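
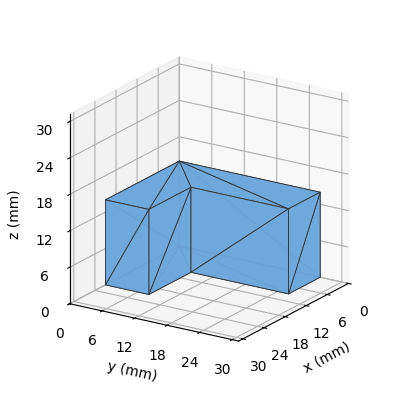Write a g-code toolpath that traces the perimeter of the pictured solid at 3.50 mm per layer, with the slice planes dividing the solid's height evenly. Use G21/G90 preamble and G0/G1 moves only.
Reading the render: the shape is an L-shaped prism: outer 21 × 26 mm, arm thicknesses ≈ 8 mm (horizontal) and 9 mm (vertical), extruded 14 mm in z (dimensions read to the nearest mm from the axis ticks). For the g-code, the solid's height is divided into equal slices at the stated Δz and each level perimeter traced with G1 moves after a G0 lift.

; perimeter-only toolpath
G21 ; units = mm
G90 ; absolute positioning
G28 ; home
; layer 1
G0 Z3.50
G0 X0.00 Y0.00
G1 X21.00 Y0.00
G1 X21.00 Y8.00
G1 X9.00 Y8.00
G1 X9.00 Y26.00
G1 X0.00 Y26.00
G1 X0.00 Y0.00
; layer 2
G0 Z7.00
G0 X0.00 Y0.00
G1 X21.00 Y0.00
G1 X21.00 Y8.00
G1 X9.00 Y8.00
G1 X9.00 Y26.00
G1 X0.00 Y26.00
G1 X0.00 Y0.00
; layer 3
G0 Z10.50
G0 X0.00 Y0.00
G1 X21.00 Y0.00
G1 X21.00 Y8.00
G1 X9.00 Y8.00
G1 X9.00 Y26.00
G1 X0.00 Y26.00
G1 X0.00 Y0.00
; layer 4
G0 Z14.00
G0 X0.00 Y0.00
G1 X21.00 Y0.00
G1 X21.00 Y8.00
G1 X9.00 Y8.00
G1 X9.00 Y26.00
G1 X0.00 Y26.00
G1 X0.00 Y0.00
M2 ; end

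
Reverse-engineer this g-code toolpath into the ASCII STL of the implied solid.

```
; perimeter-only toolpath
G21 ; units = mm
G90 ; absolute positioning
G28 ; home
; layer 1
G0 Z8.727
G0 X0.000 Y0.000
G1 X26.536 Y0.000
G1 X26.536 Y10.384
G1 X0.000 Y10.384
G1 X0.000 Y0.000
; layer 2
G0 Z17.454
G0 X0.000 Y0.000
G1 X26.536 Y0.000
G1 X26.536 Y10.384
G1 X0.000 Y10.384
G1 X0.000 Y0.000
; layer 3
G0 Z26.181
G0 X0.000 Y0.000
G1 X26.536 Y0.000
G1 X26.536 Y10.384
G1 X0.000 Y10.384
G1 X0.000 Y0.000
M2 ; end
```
solid part
  facet normal 0.0000 0.0000 -1.0000
    outer loop
      vertex 26.536 10.384 0.000
      vertex 26.536 0.000 0.000
      vertex 0.000 0.000 0.000
    endloop
  endfacet
  facet normal 0.0000 0.0000 -1.0000
    outer loop
      vertex 0.000 10.384 0.000
      vertex 26.536 10.384 0.000
      vertex 0.000 0.000 0.000
    endloop
  endfacet
  facet normal 0.0000 0.0000 1.0000
    outer loop
      vertex 0.000 0.000 26.181
      vertex 26.536 0.000 26.181
      vertex 26.536 10.384 26.181
    endloop
  endfacet
  facet normal 0.0000 0.0000 1.0000
    outer loop
      vertex 0.000 0.000 26.181
      vertex 26.536 10.384 26.181
      vertex 0.000 10.384 26.181
    endloop
  endfacet
  facet normal 0.0000 -1.0000 0.0000
    outer loop
      vertex 0.000 0.000 0.000
      vertex 26.536 0.000 0.000
      vertex 26.536 0.000 26.181
    endloop
  endfacet
  facet normal 0.0000 -1.0000 0.0000
    outer loop
      vertex 0.000 0.000 0.000
      vertex 26.536 0.000 26.181
      vertex 0.000 0.000 26.181
    endloop
  endfacet
  facet normal 0.0000 1.0000 0.0000
    outer loop
      vertex 26.536 10.384 26.181
      vertex 26.536 10.384 0.000
      vertex 0.000 10.384 0.000
    endloop
  endfacet
  facet normal 0.0000 1.0000 0.0000
    outer loop
      vertex 0.000 10.384 26.181
      vertex 26.536 10.384 26.181
      vertex 0.000 10.384 0.000
    endloop
  endfacet
  facet normal -1.0000 0.0000 0.0000
    outer loop
      vertex 0.000 10.384 26.181
      vertex 0.000 10.384 0.000
      vertex 0.000 0.000 0.000
    endloop
  endfacet
  facet normal -1.0000 0.0000 0.0000
    outer loop
      vertex 0.000 0.000 26.181
      vertex 0.000 10.384 26.181
      vertex 0.000 0.000 0.000
    endloop
  endfacet
  facet normal 1.0000 0.0000 0.0000
    outer loop
      vertex 26.536 0.000 0.000
      vertex 26.536 10.384 0.000
      vertex 26.536 10.384 26.181
    endloop
  endfacet
  facet normal 1.0000 0.0000 0.0000
    outer loop
      vertex 26.536 0.000 0.000
      vertex 26.536 10.384 26.181
      vertex 26.536 0.000 26.181
    endloop
  endfacet
endsolid part

The G0 Z moves step by Δz≈8.727 mm. Every layer's G1 loop is the same polygon, so the solid is a straight extrusion of it from z=0 to z≈26.2. Closing with flat bottom and top caps and triangulating gives 12 facets — a rectangular box, roughly 26.5 × 10.4 mm footprint and 26.2 mm tall.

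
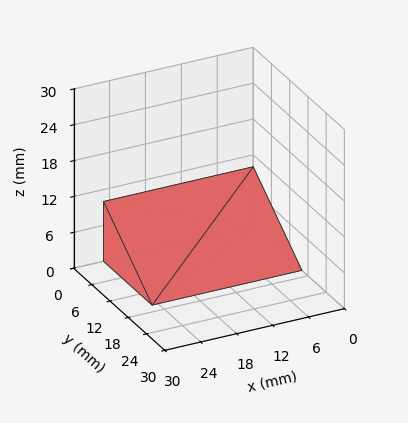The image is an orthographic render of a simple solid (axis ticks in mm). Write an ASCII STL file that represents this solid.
Reading the render: the shape is a wedge (ramp): 25 × 16 mm base, rising to 10 mm along the y=0 edge and sloping linearly to z=0 at y=16 (dimensions read to the nearest mm from the axis ticks). For the STL, each face is triangulated and given an outward normal.

solid part
  facet normal 0.0000 0.0000 -1.0000
    outer loop
      vertex 25.00 16.00 0.00
      vertex 25.00 0.00 0.00
      vertex 0.00 0.00 0.00
    endloop
  endfacet
  facet normal 0.0000 0.0000 -1.0000
    outer loop
      vertex 0.00 16.00 0.00
      vertex 25.00 16.00 0.00
      vertex 0.00 0.00 0.00
    endloop
  endfacet
  facet normal 0.0000 -1.0000 0.0000
    outer loop
      vertex 0.00 0.00 0.00
      vertex 25.00 0.00 0.00
      vertex 25.00 0.00 10.00
    endloop
  endfacet
  facet normal 0.0000 -1.0000 0.0000
    outer loop
      vertex 0.00 0.00 0.00
      vertex 25.00 0.00 10.00
      vertex 0.00 0.00 10.00
    endloop
  endfacet
  facet normal 0.0000 0.5300 0.8480
    outer loop
      vertex 0.00 0.00 10.00
      vertex 25.00 0.00 10.00
      vertex 25.00 16.00 0.00
    endloop
  endfacet
  facet normal 0.0000 0.5300 0.8480
    outer loop
      vertex 0.00 0.00 10.00
      vertex 25.00 16.00 0.00
      vertex 0.00 16.00 0.00
    endloop
  endfacet
  facet normal -1.0000 0.0000 0.0000
    outer loop
      vertex 0.00 0.00 10.00
      vertex 0.00 16.00 0.00
      vertex 0.00 0.00 0.00
    endloop
  endfacet
  facet normal 1.0000 0.0000 0.0000
    outer loop
      vertex 25.00 0.00 0.00
      vertex 25.00 16.00 0.00
      vertex 25.00 0.00 10.00
    endloop
  endfacet
endsolid part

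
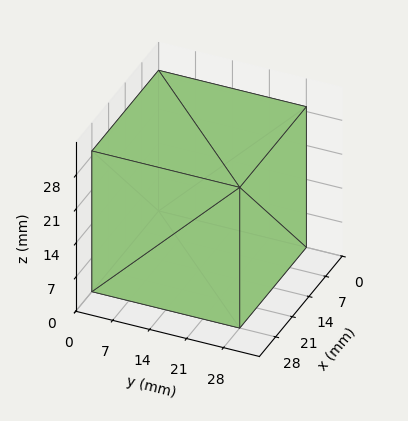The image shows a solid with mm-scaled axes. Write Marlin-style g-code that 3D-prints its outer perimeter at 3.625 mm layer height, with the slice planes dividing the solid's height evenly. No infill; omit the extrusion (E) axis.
Reading the render: the shape is a rectangular box, roughly 28 × 28 mm footprint and 29 mm tall (dimensions read to the nearest mm from the axis ticks). For the g-code, the solid's height is divided into equal slices at the stated Δz and each level perimeter traced with G1 moves after a G0 lift.

; perimeter-only toolpath
G21 ; units = mm
G90 ; absolute positioning
G28 ; home
; layer 1
G0 Z3.625
G0 X0.000 Y0.000
G1 X28.000 Y0.000
G1 X28.000 Y28.000
G1 X0.000 Y28.000
G1 X0.000 Y0.000
; layer 2
G0 Z7.250
G0 X0.000 Y0.000
G1 X28.000 Y0.000
G1 X28.000 Y28.000
G1 X0.000 Y28.000
G1 X0.000 Y0.000
; layer 3
G0 Z10.875
G0 X0.000 Y0.000
G1 X28.000 Y0.000
G1 X28.000 Y28.000
G1 X0.000 Y28.000
G1 X0.000 Y0.000
; layer 4
G0 Z14.500
G0 X0.000 Y0.000
G1 X28.000 Y0.000
G1 X28.000 Y28.000
G1 X0.000 Y28.000
G1 X0.000 Y0.000
; layer 5
G0 Z18.125
G0 X0.000 Y0.000
G1 X28.000 Y0.000
G1 X28.000 Y28.000
G1 X0.000 Y28.000
G1 X0.000 Y0.000
; layer 6
G0 Z21.750
G0 X0.000 Y0.000
G1 X28.000 Y0.000
G1 X28.000 Y28.000
G1 X0.000 Y28.000
G1 X0.000 Y0.000
; layer 7
G0 Z25.375
G0 X0.000 Y0.000
G1 X28.000 Y0.000
G1 X28.000 Y28.000
G1 X0.000 Y28.000
G1 X0.000 Y0.000
; layer 8
G0 Z29.000
G0 X0.000 Y0.000
G1 X28.000 Y0.000
G1 X28.000 Y28.000
G1 X0.000 Y28.000
G1 X0.000 Y0.000
M2 ; end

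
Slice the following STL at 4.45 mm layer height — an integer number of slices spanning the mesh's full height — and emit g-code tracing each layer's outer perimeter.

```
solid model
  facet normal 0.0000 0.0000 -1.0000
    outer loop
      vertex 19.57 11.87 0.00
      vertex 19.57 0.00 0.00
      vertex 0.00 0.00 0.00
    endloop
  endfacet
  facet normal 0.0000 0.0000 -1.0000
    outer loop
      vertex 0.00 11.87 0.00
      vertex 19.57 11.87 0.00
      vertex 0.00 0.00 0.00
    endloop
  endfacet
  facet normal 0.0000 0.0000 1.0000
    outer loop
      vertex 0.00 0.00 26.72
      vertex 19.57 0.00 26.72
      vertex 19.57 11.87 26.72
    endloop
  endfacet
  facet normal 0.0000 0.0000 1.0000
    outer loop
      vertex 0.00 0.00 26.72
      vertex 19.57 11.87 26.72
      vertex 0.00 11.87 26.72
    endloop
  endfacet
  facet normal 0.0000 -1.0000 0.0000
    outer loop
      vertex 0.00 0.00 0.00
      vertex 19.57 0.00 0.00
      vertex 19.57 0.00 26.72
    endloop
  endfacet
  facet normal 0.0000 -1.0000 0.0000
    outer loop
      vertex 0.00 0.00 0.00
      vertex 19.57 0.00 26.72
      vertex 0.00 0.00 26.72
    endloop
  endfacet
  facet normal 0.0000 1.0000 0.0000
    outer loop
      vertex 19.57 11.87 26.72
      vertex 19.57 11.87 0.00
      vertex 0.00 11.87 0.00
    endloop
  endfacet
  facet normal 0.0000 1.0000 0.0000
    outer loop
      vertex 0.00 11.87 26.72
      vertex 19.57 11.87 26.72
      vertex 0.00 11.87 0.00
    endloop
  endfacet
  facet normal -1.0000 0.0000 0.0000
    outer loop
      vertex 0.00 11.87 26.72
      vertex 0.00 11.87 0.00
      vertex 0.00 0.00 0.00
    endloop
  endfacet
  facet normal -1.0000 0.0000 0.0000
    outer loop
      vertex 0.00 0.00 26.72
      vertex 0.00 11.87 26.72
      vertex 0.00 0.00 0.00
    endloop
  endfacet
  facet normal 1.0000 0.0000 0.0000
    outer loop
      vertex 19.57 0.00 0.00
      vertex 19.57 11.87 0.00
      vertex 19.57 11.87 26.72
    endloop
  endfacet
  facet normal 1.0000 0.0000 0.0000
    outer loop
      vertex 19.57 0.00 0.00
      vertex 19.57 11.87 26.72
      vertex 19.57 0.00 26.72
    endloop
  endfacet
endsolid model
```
; perimeter-only toolpath
G21 ; units = mm
G90 ; absolute positioning
G28 ; home
; layer 1
G0 Z4.45
G0 X0.00 Y0.00
G1 X19.57 Y0.00
G1 X19.57 Y11.87
G1 X0.00 Y11.87
G1 X0.00 Y0.00
; layer 2
G0 Z8.91
G0 X0.00 Y0.00
G1 X19.57 Y0.00
G1 X19.57 Y11.87
G1 X0.00 Y11.87
G1 X0.00 Y0.00
; layer 3
G0 Z13.36
G0 X0.00 Y0.00
G1 X19.57 Y0.00
G1 X19.57 Y11.87
G1 X0.00 Y11.87
G1 X0.00 Y0.00
; layer 4
G0 Z17.81
G0 X0.00 Y0.00
G1 X19.57 Y0.00
G1 X19.57 Y11.87
G1 X0.00 Y11.87
G1 X0.00 Y0.00
; layer 5
G0 Z22.27
G0 X0.00 Y0.00
G1 X19.57 Y0.00
G1 X19.57 Y11.87
G1 X0.00 Y11.87
G1 X0.00 Y0.00
; layer 6
G0 Z26.72
G0 X0.00 Y0.00
G1 X19.57 Y0.00
G1 X19.57 Y11.87
G1 X0.00 Y11.87
G1 X0.00 Y0.00
M2 ; end

The solid is a rectangular box, roughly 19.6 × 11.9 mm footprint and 26.7 mm tall. Slicing at Δz = 4.45 mm — 6 equal slices spanning the solid's height, so layer i sits at z = i·h/6 — gives 6 non-empty perimeters. Each is a 4-segment closed polygon; G0 lifts to the layer z and rapids to the start vertex, then G1 traces the edges.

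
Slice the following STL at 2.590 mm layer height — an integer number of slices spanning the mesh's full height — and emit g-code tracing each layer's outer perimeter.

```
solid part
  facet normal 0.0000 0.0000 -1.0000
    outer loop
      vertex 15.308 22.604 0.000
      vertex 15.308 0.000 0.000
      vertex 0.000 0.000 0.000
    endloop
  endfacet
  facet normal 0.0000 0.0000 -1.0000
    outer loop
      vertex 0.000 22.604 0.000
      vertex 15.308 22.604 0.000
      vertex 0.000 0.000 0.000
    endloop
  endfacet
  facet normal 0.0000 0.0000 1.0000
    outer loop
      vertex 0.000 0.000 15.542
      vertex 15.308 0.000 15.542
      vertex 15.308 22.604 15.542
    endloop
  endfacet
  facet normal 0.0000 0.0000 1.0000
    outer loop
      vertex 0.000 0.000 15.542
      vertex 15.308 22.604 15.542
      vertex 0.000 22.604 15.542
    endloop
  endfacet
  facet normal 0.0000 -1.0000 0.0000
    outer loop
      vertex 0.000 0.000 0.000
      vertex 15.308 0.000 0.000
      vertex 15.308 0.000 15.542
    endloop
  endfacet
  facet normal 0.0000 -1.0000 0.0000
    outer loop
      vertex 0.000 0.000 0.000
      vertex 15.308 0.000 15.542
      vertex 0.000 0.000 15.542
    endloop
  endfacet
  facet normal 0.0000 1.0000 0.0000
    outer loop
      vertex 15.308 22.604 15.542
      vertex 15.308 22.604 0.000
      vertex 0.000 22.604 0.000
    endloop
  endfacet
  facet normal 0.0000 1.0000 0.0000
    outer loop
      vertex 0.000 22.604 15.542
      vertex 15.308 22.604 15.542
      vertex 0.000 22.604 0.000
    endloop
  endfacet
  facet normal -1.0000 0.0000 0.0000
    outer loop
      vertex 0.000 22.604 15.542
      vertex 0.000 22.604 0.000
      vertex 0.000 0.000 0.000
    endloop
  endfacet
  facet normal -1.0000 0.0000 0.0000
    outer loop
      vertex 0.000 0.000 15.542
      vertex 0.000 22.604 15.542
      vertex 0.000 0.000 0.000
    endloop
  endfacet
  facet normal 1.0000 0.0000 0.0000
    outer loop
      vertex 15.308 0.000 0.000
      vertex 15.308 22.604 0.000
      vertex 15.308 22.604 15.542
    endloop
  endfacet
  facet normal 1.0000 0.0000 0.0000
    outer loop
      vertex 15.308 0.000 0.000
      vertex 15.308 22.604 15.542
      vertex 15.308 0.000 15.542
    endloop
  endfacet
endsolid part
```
; perimeter-only toolpath
G21 ; units = mm
G90 ; absolute positioning
G28 ; home
; layer 1
G0 Z2.590
G0 X0.000 Y0.000
G1 X15.308 Y0.000
G1 X15.308 Y22.604
G1 X0.000 Y22.604
G1 X0.000 Y0.000
; layer 2
G0 Z5.181
G0 X0.000 Y0.000
G1 X15.308 Y0.000
G1 X15.308 Y22.604
G1 X0.000 Y22.604
G1 X0.000 Y0.000
; layer 3
G0 Z7.771
G0 X0.000 Y0.000
G1 X15.308 Y0.000
G1 X15.308 Y22.604
G1 X0.000 Y22.604
G1 X0.000 Y0.000
; layer 4
G0 Z10.361
G0 X0.000 Y0.000
G1 X15.308 Y0.000
G1 X15.308 Y22.604
G1 X0.000 Y22.604
G1 X0.000 Y0.000
; layer 5
G0 Z12.952
G0 X0.000 Y0.000
G1 X15.308 Y0.000
G1 X15.308 Y22.604
G1 X0.000 Y22.604
G1 X0.000 Y0.000
; layer 6
G0 Z15.542
G0 X0.000 Y0.000
G1 X15.308 Y0.000
G1 X15.308 Y22.604
G1 X0.000 Y22.604
G1 X0.000 Y0.000
M2 ; end

The solid is a rectangular box, roughly 15.3 × 22.6 mm footprint and 15.5 mm tall. Slicing at Δz = 2.590 mm — 6 equal slices spanning the solid's height, so layer i sits at z = i·h/6 — gives 6 non-empty perimeters. Each is a 4-segment closed polygon; G0 lifts to the layer z and rapids to the start vertex, then G1 traces the edges.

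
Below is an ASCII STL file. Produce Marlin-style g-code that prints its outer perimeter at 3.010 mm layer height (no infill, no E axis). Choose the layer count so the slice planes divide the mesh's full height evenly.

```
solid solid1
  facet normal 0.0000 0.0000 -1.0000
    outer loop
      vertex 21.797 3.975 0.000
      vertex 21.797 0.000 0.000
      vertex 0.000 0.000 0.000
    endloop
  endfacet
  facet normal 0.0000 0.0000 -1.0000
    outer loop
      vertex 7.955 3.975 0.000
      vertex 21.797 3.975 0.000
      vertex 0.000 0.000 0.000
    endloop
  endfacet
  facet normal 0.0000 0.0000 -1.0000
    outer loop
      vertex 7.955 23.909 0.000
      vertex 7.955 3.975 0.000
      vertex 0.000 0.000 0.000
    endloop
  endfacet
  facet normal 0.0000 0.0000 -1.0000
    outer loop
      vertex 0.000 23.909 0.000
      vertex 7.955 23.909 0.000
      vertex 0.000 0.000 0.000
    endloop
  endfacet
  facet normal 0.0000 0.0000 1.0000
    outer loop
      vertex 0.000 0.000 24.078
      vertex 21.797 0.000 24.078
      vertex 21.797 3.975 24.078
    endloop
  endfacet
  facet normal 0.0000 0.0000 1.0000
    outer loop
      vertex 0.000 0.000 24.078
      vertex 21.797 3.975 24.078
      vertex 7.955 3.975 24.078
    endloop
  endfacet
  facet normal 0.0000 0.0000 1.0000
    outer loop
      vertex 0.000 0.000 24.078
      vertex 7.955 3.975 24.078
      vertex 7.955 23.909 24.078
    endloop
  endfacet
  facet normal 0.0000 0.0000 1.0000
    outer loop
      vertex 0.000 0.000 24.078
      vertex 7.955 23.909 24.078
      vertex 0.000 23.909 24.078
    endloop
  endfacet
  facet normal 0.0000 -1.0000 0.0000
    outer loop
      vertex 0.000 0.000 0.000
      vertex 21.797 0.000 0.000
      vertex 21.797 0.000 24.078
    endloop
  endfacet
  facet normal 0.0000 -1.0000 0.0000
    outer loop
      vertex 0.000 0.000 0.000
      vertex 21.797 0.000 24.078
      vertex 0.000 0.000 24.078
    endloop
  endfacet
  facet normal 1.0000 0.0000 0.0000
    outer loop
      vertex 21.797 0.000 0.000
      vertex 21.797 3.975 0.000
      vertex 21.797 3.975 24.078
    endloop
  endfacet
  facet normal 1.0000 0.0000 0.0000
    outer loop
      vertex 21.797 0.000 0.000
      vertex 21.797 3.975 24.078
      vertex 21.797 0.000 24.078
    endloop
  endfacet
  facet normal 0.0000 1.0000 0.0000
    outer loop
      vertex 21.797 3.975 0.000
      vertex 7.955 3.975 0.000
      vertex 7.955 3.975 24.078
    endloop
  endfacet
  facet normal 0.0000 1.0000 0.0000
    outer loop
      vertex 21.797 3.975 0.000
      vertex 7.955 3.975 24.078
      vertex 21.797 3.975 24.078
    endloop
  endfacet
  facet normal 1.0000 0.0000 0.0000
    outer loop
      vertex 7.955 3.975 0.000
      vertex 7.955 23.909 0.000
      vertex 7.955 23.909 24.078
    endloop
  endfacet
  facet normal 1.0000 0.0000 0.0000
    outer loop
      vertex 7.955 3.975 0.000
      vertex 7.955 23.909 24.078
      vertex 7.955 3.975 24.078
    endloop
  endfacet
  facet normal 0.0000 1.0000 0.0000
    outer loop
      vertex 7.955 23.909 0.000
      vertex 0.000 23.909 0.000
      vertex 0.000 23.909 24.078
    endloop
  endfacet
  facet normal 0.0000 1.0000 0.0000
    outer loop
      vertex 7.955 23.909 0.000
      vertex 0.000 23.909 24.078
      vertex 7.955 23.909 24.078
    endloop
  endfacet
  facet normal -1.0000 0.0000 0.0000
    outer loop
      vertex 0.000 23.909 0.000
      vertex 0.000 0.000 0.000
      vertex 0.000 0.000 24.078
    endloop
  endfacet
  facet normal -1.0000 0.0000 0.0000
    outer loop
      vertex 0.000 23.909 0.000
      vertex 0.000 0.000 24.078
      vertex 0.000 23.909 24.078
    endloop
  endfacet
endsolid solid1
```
; perimeter-only toolpath
G21 ; units = mm
G90 ; absolute positioning
G28 ; home
; layer 1
G0 Z3.010
G0 X0.000 Y0.000
G1 X21.797 Y0.000
G1 X21.797 Y3.975
G1 X7.955 Y3.975
G1 X7.955 Y23.909
G1 X0.000 Y23.909
G1 X0.000 Y0.000
; layer 2
G0 Z6.019
G0 X0.000 Y0.000
G1 X21.797 Y0.000
G1 X21.797 Y3.975
G1 X7.955 Y3.975
G1 X7.955 Y23.909
G1 X0.000 Y23.909
G1 X0.000 Y0.000
; layer 3
G0 Z9.029
G0 X0.000 Y0.000
G1 X21.797 Y0.000
G1 X21.797 Y3.975
G1 X7.955 Y3.975
G1 X7.955 Y23.909
G1 X0.000 Y23.909
G1 X0.000 Y0.000
; layer 4
G0 Z12.039
G0 X0.000 Y0.000
G1 X21.797 Y0.000
G1 X21.797 Y3.975
G1 X7.955 Y3.975
G1 X7.955 Y23.909
G1 X0.000 Y23.909
G1 X0.000 Y0.000
; layer 5
G0 Z15.049
G0 X0.000 Y0.000
G1 X21.797 Y0.000
G1 X21.797 Y3.975
G1 X7.955 Y3.975
G1 X7.955 Y23.909
G1 X0.000 Y23.909
G1 X0.000 Y0.000
; layer 6
G0 Z18.058
G0 X0.000 Y0.000
G1 X21.797 Y0.000
G1 X21.797 Y3.975
G1 X7.955 Y3.975
G1 X7.955 Y23.909
G1 X0.000 Y23.909
G1 X0.000 Y0.000
; layer 7
G0 Z21.068
G0 X0.000 Y0.000
G1 X21.797 Y0.000
G1 X21.797 Y3.975
G1 X7.955 Y3.975
G1 X7.955 Y23.909
G1 X0.000 Y23.909
G1 X0.000 Y0.000
; layer 8
G0 Z24.078
G0 X0.000 Y0.000
G1 X21.797 Y0.000
G1 X21.797 Y3.975
G1 X7.955 Y3.975
G1 X7.955 Y23.909
G1 X0.000 Y23.909
G1 X0.000 Y0.000
M2 ; end

The solid is an L-shaped prism: outer 21.8 × 23.9 mm, arm thicknesses ≈ 3.98 mm (horizontal) and 7.96 mm (vertical), extruded 24.1 mm in z. Slicing at Δz = 3.010 mm — 8 equal slices spanning the solid's height, so layer i sits at z = i·h/8 — gives 8 non-empty perimeters. Each is a 6-segment closed polygon; G0 lifts to the layer z and rapids to the start vertex, then G1 traces the edges.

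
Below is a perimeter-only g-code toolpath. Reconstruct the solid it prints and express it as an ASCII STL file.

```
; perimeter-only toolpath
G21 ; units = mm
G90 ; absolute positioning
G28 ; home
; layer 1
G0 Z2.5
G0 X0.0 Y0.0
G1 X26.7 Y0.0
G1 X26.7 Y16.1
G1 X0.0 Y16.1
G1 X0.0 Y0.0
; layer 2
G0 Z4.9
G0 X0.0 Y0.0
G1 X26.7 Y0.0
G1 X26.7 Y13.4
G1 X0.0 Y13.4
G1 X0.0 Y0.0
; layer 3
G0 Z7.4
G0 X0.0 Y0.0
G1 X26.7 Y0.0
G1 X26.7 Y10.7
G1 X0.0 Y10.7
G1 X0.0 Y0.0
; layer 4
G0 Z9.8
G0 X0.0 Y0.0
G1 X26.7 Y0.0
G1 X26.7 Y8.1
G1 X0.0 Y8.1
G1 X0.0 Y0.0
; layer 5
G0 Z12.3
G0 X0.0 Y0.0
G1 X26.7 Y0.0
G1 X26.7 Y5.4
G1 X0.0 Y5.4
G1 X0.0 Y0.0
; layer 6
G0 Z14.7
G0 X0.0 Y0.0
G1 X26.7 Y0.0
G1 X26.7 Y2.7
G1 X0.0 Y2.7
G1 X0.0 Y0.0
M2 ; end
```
solid part
  facet normal 0.0000 0.0000 -1.0000
    outer loop
      vertex 26.7 18.8 0.0
      vertex 26.7 0.0 0.0
      vertex 0.0 0.0 0.0
    endloop
  endfacet
  facet normal 0.0000 0.0000 -1.0000
    outer loop
      vertex 0.0 18.8 0.0
      vertex 26.7 18.8 0.0
      vertex 0.0 0.0 0.0
    endloop
  endfacet
  facet normal 0.0000 -1.0000 0.0000
    outer loop
      vertex 0.0 0.0 0.0
      vertex 26.7 0.0 0.0
      vertex 26.7 0.0 17.2
    endloop
  endfacet
  facet normal 0.0000 -1.0000 0.0000
    outer loop
      vertex 0.0 0.0 0.0
      vertex 26.7 0.0 17.2
      vertex 0.0 0.0 17.2
    endloop
  endfacet
  facet normal 0.0000 0.6750 0.7378
    outer loop
      vertex 0.0 0.0 17.2
      vertex 26.7 0.0 17.2
      vertex 26.7 18.8 0.0
    endloop
  endfacet
  facet normal 0.0000 0.6750 0.7378
    outer loop
      vertex 0.0 0.0 17.2
      vertex 26.7 18.8 0.0
      vertex 0.0 18.8 0.0
    endloop
  endfacet
  facet normal -1.0000 0.0000 0.0000
    outer loop
      vertex 0.0 0.0 17.2
      vertex 0.0 18.8 0.0
      vertex 0.0 0.0 0.0
    endloop
  endfacet
  facet normal 1.0000 0.0000 0.0000
    outer loop
      vertex 26.7 0.0 0.0
      vertex 26.7 18.8 0.0
      vertex 26.7 0.0 17.2
    endloop
  endfacet
endsolid part

The G0 Z moves step by Δz≈2.5 mm. The G1 loops shrink linearly with z, so the solid tapers from its base footprint up to z≈17.2. Closing with a flat bottom cap and the tapered top and triangulating gives 8 facets — a wedge (ramp): 26.7 × 18.8 mm base, rising to 17.2 mm along the y=0 edge and sloping linearly to z=0 at y=18.8.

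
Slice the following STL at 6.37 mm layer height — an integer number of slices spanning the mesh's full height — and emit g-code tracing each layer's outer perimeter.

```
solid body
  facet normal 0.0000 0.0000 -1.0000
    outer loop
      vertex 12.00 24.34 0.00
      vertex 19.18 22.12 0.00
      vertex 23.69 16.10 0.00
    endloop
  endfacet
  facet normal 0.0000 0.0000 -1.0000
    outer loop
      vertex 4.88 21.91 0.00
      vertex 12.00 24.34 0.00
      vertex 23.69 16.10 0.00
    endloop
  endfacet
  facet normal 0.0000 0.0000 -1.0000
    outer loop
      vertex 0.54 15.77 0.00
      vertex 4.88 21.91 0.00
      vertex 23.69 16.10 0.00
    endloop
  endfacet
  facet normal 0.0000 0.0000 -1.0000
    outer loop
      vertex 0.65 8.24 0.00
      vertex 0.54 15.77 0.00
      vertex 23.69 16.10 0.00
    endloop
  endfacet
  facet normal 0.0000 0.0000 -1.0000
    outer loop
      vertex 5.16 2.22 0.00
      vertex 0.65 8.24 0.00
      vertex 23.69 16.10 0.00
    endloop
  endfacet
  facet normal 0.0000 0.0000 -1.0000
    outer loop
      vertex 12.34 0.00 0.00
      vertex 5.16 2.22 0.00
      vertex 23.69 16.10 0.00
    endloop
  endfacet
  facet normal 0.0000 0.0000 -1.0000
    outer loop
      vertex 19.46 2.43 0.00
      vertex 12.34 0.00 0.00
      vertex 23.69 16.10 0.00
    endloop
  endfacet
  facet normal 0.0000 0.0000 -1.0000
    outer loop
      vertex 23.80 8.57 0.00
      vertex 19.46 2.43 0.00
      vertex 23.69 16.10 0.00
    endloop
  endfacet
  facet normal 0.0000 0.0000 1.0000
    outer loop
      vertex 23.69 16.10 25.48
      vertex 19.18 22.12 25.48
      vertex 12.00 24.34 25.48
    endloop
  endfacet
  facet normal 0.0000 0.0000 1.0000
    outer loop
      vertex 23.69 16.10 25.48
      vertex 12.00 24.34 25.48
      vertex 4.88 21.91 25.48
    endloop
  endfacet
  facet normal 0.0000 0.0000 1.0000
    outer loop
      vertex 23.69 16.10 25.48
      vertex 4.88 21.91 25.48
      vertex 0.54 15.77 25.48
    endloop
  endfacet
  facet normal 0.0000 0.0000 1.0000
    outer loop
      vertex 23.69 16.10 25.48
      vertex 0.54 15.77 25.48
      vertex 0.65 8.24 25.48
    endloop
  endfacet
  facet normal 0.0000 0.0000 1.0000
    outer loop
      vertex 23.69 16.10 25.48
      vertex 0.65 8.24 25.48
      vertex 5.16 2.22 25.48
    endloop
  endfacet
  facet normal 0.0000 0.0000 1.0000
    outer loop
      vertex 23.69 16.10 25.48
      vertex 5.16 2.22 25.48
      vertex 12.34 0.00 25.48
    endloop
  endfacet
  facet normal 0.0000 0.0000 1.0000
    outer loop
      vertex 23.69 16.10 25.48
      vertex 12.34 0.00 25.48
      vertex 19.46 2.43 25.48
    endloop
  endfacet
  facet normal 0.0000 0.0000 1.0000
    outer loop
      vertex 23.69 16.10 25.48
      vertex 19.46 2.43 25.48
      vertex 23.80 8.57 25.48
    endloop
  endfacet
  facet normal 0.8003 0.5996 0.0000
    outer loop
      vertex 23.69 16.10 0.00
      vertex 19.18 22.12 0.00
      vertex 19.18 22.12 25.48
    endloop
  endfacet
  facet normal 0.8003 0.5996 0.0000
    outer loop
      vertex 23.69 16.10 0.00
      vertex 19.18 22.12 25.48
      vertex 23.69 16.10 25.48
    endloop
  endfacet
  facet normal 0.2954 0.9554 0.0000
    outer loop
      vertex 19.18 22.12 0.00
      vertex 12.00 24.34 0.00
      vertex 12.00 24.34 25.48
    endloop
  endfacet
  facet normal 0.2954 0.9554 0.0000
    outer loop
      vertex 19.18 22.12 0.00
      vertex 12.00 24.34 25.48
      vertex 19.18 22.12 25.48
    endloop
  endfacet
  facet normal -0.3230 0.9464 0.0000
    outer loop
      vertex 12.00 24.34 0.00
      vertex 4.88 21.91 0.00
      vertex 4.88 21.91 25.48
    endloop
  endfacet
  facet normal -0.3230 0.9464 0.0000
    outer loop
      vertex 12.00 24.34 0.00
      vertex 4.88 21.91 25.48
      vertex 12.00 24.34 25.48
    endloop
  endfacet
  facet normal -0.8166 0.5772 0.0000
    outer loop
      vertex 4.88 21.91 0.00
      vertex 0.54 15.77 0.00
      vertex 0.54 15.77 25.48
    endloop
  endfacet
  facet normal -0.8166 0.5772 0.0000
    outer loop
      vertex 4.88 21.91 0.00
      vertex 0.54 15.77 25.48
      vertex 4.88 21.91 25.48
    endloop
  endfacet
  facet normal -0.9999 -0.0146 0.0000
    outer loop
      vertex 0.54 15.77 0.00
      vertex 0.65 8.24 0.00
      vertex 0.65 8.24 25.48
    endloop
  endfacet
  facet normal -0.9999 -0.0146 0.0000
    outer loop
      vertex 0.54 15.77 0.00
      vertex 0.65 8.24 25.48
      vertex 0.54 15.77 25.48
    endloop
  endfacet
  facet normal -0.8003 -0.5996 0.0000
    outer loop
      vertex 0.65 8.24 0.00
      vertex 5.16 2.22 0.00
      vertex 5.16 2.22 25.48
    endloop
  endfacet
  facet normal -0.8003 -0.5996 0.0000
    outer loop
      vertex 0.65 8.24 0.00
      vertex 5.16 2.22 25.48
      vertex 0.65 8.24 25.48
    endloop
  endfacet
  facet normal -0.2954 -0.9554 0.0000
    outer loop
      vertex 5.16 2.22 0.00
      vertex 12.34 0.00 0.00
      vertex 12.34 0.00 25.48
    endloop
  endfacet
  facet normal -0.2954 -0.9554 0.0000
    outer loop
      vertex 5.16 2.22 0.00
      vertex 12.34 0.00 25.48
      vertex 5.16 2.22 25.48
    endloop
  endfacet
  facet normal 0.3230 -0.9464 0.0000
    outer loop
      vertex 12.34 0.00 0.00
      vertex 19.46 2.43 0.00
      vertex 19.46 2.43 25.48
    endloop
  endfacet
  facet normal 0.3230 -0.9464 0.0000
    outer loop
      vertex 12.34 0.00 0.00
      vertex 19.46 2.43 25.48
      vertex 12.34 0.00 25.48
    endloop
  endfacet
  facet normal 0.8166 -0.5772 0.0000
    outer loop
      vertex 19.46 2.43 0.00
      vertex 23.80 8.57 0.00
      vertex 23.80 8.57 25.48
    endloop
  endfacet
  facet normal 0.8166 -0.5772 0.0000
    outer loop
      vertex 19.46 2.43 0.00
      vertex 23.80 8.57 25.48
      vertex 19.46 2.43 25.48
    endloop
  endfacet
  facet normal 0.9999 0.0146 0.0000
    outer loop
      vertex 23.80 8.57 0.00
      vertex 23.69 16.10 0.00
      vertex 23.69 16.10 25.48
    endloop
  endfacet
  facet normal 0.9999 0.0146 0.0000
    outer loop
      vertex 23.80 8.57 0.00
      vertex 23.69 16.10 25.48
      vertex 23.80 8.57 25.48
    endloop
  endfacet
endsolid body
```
; perimeter-only toolpath
G21 ; units = mm
G90 ; absolute positioning
G28 ; home
; layer 1
G0 Z6.37
G0 X23.69 Y16.10
G1 X19.18 Y22.12
G1 X12.00 Y24.34
G1 X4.88 Y21.91
G1 X0.54 Y15.77
G1 X0.65 Y8.24
G1 X5.16 Y2.22
G1 X12.34 Y0.00
G1 X19.46 Y2.43
G1 X23.80 Y8.57
G1 X23.69 Y16.10
; layer 2
G0 Z12.74
G0 X23.69 Y16.10
G1 X19.18 Y22.12
G1 X12.00 Y24.34
G1 X4.88 Y21.91
G1 X0.54 Y15.77
G1 X0.65 Y8.24
G1 X5.16 Y2.22
G1 X12.34 Y0.00
G1 X19.46 Y2.43
G1 X23.80 Y8.57
G1 X23.69 Y16.10
; layer 3
G0 Z19.11
G0 X23.69 Y16.10
G1 X19.18 Y22.12
G1 X12.00 Y24.34
G1 X4.88 Y21.91
G1 X0.54 Y15.77
G1 X0.65 Y8.24
G1 X5.16 Y2.22
G1 X12.34 Y0.00
G1 X19.46 Y2.43
G1 X23.80 Y8.57
G1 X23.69 Y16.10
; layer 4
G0 Z25.48
G0 X23.69 Y16.10
G1 X19.18 Y22.12
G1 X12.00 Y24.34
G1 X4.88 Y21.91
G1 X0.54 Y15.77
G1 X0.65 Y8.24
G1 X5.16 Y2.22
G1 X12.34 Y0.00
G1 X19.46 Y2.43
G1 X23.80 Y8.57
G1 X23.69 Y16.10
M2 ; end

The solid is a regular 10-sided prism (a cylinder approximated with 10 flat sides), circumscribed radius ≈ 12.2 mm, height ≈ 25.5 mm. Slicing at Δz = 6.37 mm — 4 equal slices spanning the solid's height, so layer i sits at z = i·h/4 — gives 4 non-empty perimeters. Each is a 10-segment closed polygon; G0 lifts to the layer z and rapids to the start vertex, then G1 traces the edges.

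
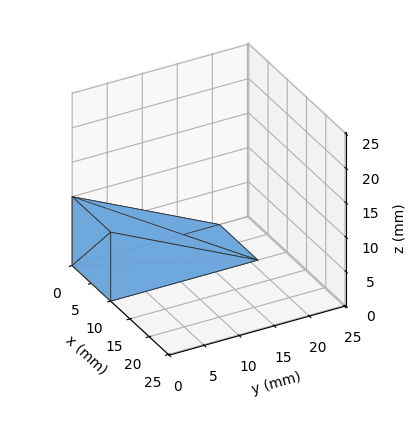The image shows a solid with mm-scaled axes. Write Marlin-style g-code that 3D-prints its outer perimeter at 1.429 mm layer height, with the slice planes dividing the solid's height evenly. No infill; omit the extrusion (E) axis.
Reading the render: the shape is a wedge (ramp): 10 × 21 mm base, rising to 10 mm along the y=0 edge and sloping linearly to z=0 at y=21 (dimensions read to the nearest mm from the axis ticks). For the g-code, the solid's height is divided into equal slices at the stated Δz and each level perimeter traced with G1 moves after a G0 lift.

; perimeter-only toolpath
G21 ; units = mm
G90 ; absolute positioning
G28 ; home
; layer 1
G0 Z1.429
G0 X0.000 Y0.000
G1 X10.000 Y0.000
G1 X10.000 Y18.000
G1 X0.000 Y18.000
G1 X0.000 Y0.000
; layer 2
G0 Z2.857
G0 X0.000 Y0.000
G1 X10.000 Y0.000
G1 X10.000 Y15.000
G1 X0.000 Y15.000
G1 X0.000 Y0.000
; layer 3
G0 Z4.286
G0 X0.000 Y0.000
G1 X10.000 Y0.000
G1 X10.000 Y12.000
G1 X0.000 Y12.000
G1 X0.000 Y0.000
; layer 4
G0 Z5.714
G0 X0.000 Y0.000
G1 X10.000 Y0.000
G1 X10.000 Y9.000
G1 X0.000 Y9.000
G1 X0.000 Y0.000
; layer 5
G0 Z7.143
G0 X0.000 Y0.000
G1 X10.000 Y0.000
G1 X10.000 Y6.000
G1 X0.000 Y6.000
G1 X0.000 Y0.000
; layer 6
G0 Z8.571
G0 X0.000 Y0.000
G1 X10.000 Y0.000
G1 X10.000 Y3.000
G1 X0.000 Y3.000
G1 X0.000 Y0.000
M2 ; end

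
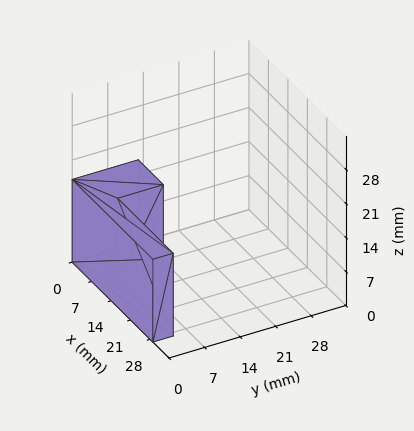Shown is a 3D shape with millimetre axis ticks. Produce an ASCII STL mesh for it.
Reading the render: the shape is an L-shaped prism: outer 29 × 13 mm, arm thicknesses ≈ 4 mm (horizontal) and 9 mm (vertical), extruded 17 mm in z (dimensions read to the nearest mm from the axis ticks). For the STL, each face is triangulated and given an outward normal.

solid part
  facet normal 0.0000 0.0000 -1.0000
    outer loop
      vertex 29.00 4.00 0.00
      vertex 29.00 0.00 0.00
      vertex 0.00 0.00 0.00
    endloop
  endfacet
  facet normal 0.0000 0.0000 -1.0000
    outer loop
      vertex 9.00 4.00 0.00
      vertex 29.00 4.00 0.00
      vertex 0.00 0.00 0.00
    endloop
  endfacet
  facet normal 0.0000 0.0000 -1.0000
    outer loop
      vertex 9.00 13.00 0.00
      vertex 9.00 4.00 0.00
      vertex 0.00 0.00 0.00
    endloop
  endfacet
  facet normal 0.0000 0.0000 -1.0000
    outer loop
      vertex 0.00 13.00 0.00
      vertex 9.00 13.00 0.00
      vertex 0.00 0.00 0.00
    endloop
  endfacet
  facet normal 0.0000 0.0000 1.0000
    outer loop
      vertex 0.00 0.00 17.00
      vertex 29.00 0.00 17.00
      vertex 29.00 4.00 17.00
    endloop
  endfacet
  facet normal 0.0000 0.0000 1.0000
    outer loop
      vertex 0.00 0.00 17.00
      vertex 29.00 4.00 17.00
      vertex 9.00 4.00 17.00
    endloop
  endfacet
  facet normal 0.0000 0.0000 1.0000
    outer loop
      vertex 0.00 0.00 17.00
      vertex 9.00 4.00 17.00
      vertex 9.00 13.00 17.00
    endloop
  endfacet
  facet normal 0.0000 0.0000 1.0000
    outer loop
      vertex 0.00 0.00 17.00
      vertex 9.00 13.00 17.00
      vertex 0.00 13.00 17.00
    endloop
  endfacet
  facet normal 0.0000 -1.0000 0.0000
    outer loop
      vertex 0.00 0.00 0.00
      vertex 29.00 0.00 0.00
      vertex 29.00 0.00 17.00
    endloop
  endfacet
  facet normal 0.0000 -1.0000 0.0000
    outer loop
      vertex 0.00 0.00 0.00
      vertex 29.00 0.00 17.00
      vertex 0.00 0.00 17.00
    endloop
  endfacet
  facet normal 1.0000 0.0000 0.0000
    outer loop
      vertex 29.00 0.00 0.00
      vertex 29.00 4.00 0.00
      vertex 29.00 4.00 17.00
    endloop
  endfacet
  facet normal 1.0000 0.0000 0.0000
    outer loop
      vertex 29.00 0.00 0.00
      vertex 29.00 4.00 17.00
      vertex 29.00 0.00 17.00
    endloop
  endfacet
  facet normal 0.0000 1.0000 0.0000
    outer loop
      vertex 29.00 4.00 0.00
      vertex 9.00 4.00 0.00
      vertex 9.00 4.00 17.00
    endloop
  endfacet
  facet normal 0.0000 1.0000 0.0000
    outer loop
      vertex 29.00 4.00 0.00
      vertex 9.00 4.00 17.00
      vertex 29.00 4.00 17.00
    endloop
  endfacet
  facet normal 1.0000 0.0000 0.0000
    outer loop
      vertex 9.00 4.00 0.00
      vertex 9.00 13.00 0.00
      vertex 9.00 13.00 17.00
    endloop
  endfacet
  facet normal 1.0000 0.0000 0.0000
    outer loop
      vertex 9.00 4.00 0.00
      vertex 9.00 13.00 17.00
      vertex 9.00 4.00 17.00
    endloop
  endfacet
  facet normal 0.0000 1.0000 0.0000
    outer loop
      vertex 9.00 13.00 0.00
      vertex 0.00 13.00 0.00
      vertex 0.00 13.00 17.00
    endloop
  endfacet
  facet normal 0.0000 1.0000 0.0000
    outer loop
      vertex 9.00 13.00 0.00
      vertex 0.00 13.00 17.00
      vertex 9.00 13.00 17.00
    endloop
  endfacet
  facet normal -1.0000 0.0000 0.0000
    outer loop
      vertex 0.00 13.00 0.00
      vertex 0.00 0.00 0.00
      vertex 0.00 0.00 17.00
    endloop
  endfacet
  facet normal -1.0000 0.0000 0.0000
    outer loop
      vertex 0.00 13.00 0.00
      vertex 0.00 0.00 17.00
      vertex 0.00 13.00 17.00
    endloop
  endfacet
endsolid part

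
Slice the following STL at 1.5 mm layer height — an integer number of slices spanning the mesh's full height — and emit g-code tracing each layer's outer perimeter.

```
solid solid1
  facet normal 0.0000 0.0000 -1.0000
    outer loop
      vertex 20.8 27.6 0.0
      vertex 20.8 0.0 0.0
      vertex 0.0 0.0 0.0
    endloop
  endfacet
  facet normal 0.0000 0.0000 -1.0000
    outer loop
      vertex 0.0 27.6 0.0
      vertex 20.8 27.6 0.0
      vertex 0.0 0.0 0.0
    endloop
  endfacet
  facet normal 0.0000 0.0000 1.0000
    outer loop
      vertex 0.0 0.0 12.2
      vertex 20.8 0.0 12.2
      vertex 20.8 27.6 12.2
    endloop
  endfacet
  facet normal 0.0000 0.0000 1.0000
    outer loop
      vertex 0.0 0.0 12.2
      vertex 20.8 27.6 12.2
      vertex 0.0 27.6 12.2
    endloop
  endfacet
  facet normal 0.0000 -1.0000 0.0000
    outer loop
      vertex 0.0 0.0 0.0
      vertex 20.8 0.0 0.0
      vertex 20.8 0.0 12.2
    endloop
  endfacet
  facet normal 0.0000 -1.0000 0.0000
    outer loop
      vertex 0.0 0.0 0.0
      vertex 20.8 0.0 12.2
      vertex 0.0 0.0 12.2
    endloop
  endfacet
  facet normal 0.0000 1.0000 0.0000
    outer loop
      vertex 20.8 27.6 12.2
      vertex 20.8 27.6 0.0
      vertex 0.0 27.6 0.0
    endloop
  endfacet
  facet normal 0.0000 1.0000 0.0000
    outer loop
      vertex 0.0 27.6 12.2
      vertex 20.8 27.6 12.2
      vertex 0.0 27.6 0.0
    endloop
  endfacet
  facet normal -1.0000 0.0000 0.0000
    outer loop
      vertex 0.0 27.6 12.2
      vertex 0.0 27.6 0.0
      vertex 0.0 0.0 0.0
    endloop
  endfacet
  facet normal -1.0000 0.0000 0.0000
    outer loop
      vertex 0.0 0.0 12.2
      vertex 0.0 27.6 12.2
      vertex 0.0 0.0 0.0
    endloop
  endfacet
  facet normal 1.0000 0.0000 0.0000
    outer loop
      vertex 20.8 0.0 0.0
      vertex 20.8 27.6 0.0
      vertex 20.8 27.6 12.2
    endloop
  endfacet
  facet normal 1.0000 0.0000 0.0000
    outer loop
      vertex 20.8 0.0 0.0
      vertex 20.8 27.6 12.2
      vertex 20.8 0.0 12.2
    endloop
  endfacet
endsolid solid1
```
; perimeter-only toolpath
G21 ; units = mm
G90 ; absolute positioning
G28 ; home
; layer 1
G0 Z1.5
G0 X0.0 Y0.0
G1 X20.8 Y0.0
G1 X20.8 Y27.6
G1 X0.0 Y27.6
G1 X0.0 Y0.0
; layer 2
G0 Z3.0
G0 X0.0 Y0.0
G1 X20.8 Y0.0
G1 X20.8 Y27.6
G1 X0.0 Y27.6
G1 X0.0 Y0.0
; layer 3
G0 Z4.6
G0 X0.0 Y0.0
G1 X20.8 Y0.0
G1 X20.8 Y27.6
G1 X0.0 Y27.6
G1 X0.0 Y0.0
; layer 4
G0 Z6.1
G0 X0.0 Y0.0
G1 X20.8 Y0.0
G1 X20.8 Y27.6
G1 X0.0 Y27.6
G1 X0.0 Y0.0
; layer 5
G0 Z7.6
G0 X0.0 Y0.0
G1 X20.8 Y0.0
G1 X20.8 Y27.6
G1 X0.0 Y27.6
G1 X0.0 Y0.0
; layer 6
G0 Z9.1
G0 X0.0 Y0.0
G1 X20.8 Y0.0
G1 X20.8 Y27.6
G1 X0.0 Y27.6
G1 X0.0 Y0.0
; layer 7
G0 Z10.7
G0 X0.0 Y0.0
G1 X20.8 Y0.0
G1 X20.8 Y27.6
G1 X0.0 Y27.6
G1 X0.0 Y0.0
; layer 8
G0 Z12.2
G0 X0.0 Y0.0
G1 X20.8 Y0.0
G1 X20.8 Y27.6
G1 X0.0 Y27.6
G1 X0.0 Y0.0
M2 ; end

The solid is a rectangular box, roughly 20.8 × 27.6 mm footprint and 12.2 mm tall. Slicing at Δz = 1.5 mm — 8 equal slices spanning the solid's height, so layer i sits at z = i·h/8 — gives 8 non-empty perimeters. Each is a 4-segment closed polygon; G0 lifts to the layer z and rapids to the start vertex, then G1 traces the edges.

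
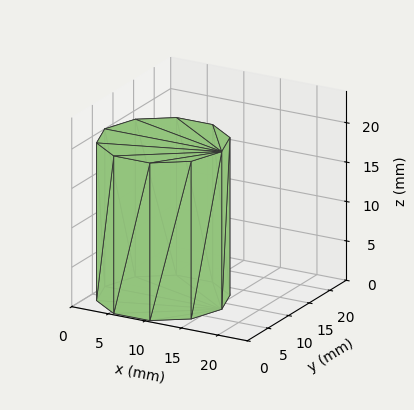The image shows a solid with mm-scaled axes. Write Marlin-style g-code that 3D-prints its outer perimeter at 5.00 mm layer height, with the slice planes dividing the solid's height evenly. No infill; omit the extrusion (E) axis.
Reading the render: the shape is a regular 10-sided prism (a cylinder approximated with 10 flat sides), circumscribed radius ≈ 8 mm, height ≈ 20 mm (dimensions read to the nearest mm from the axis ticks). For the g-code, the solid's height is divided into equal slices at the stated Δz and each level perimeter traced with G1 moves after a G0 lift.

; perimeter-only toolpath
G21 ; units = mm
G90 ; absolute positioning
G28 ; home
; layer 1
G0 Z5.00
G0 X16.00 Y8.00
G1 X14.47 Y12.70
G1 X10.47 Y15.61
G1 X5.53 Y15.61
G1 X1.53 Y12.70
G1 X0.00 Y8.00
G1 X1.53 Y3.30
G1 X5.53 Y0.39
G1 X10.47 Y0.39
G1 X14.47 Y3.30
G1 X16.00 Y8.00
; layer 2
G0 Z10.00
G0 X16.00 Y8.00
G1 X14.47 Y12.70
G1 X10.47 Y15.61
G1 X5.53 Y15.61
G1 X1.53 Y12.70
G1 X0.00 Y8.00
G1 X1.53 Y3.30
G1 X5.53 Y0.39
G1 X10.47 Y0.39
G1 X14.47 Y3.30
G1 X16.00 Y8.00
; layer 3
G0 Z15.00
G0 X16.00 Y8.00
G1 X14.47 Y12.70
G1 X10.47 Y15.61
G1 X5.53 Y15.61
G1 X1.53 Y12.70
G1 X0.00 Y8.00
G1 X1.53 Y3.30
G1 X5.53 Y0.39
G1 X10.47 Y0.39
G1 X14.47 Y3.30
G1 X16.00 Y8.00
; layer 4
G0 Z20.00
G0 X16.00 Y8.00
G1 X14.47 Y12.70
G1 X10.47 Y15.61
G1 X5.53 Y15.61
G1 X1.53 Y12.70
G1 X0.00 Y8.00
G1 X1.53 Y3.30
G1 X5.53 Y0.39
G1 X10.47 Y0.39
G1 X14.47 Y3.30
G1 X16.00 Y8.00
M2 ; end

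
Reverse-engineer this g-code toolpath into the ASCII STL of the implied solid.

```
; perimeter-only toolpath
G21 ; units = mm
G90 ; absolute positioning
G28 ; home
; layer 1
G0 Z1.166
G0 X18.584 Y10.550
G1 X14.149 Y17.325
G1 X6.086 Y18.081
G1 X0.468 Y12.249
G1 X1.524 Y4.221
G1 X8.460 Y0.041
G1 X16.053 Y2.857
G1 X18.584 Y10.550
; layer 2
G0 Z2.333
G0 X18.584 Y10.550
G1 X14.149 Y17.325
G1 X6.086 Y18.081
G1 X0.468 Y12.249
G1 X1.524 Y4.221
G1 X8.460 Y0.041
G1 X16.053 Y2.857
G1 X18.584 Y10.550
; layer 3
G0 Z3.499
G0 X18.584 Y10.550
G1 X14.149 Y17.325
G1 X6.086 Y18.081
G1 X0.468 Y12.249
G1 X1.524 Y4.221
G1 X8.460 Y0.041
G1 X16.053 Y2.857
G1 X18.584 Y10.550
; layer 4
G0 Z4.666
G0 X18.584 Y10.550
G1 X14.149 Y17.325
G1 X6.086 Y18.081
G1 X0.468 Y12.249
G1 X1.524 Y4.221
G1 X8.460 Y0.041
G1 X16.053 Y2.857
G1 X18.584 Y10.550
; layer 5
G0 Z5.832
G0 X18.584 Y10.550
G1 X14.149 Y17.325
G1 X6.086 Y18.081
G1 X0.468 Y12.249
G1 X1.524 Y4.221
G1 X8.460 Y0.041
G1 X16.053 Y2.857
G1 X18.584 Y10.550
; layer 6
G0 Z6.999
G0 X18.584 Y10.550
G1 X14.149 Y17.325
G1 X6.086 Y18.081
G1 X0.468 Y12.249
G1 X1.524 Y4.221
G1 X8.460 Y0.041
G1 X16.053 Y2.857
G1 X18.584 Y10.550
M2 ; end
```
solid part
  facet normal 0.0000 0.0000 -1.0000
    outer loop
      vertex 6.086 18.081 0.000
      vertex 14.149 17.325 0.000
      vertex 18.584 10.550 0.000
    endloop
  endfacet
  facet normal 0.0000 0.0000 -1.0000
    outer loop
      vertex 0.468 12.249 0.000
      vertex 6.086 18.081 0.000
      vertex 18.584 10.550 0.000
    endloop
  endfacet
  facet normal 0.0000 0.0000 -1.0000
    outer loop
      vertex 1.524 4.221 0.000
      vertex 0.468 12.249 0.000
      vertex 18.584 10.550 0.000
    endloop
  endfacet
  facet normal 0.0000 0.0000 -1.0000
    outer loop
      vertex 8.460 0.041 0.000
      vertex 1.524 4.221 0.000
      vertex 18.584 10.550 0.000
    endloop
  endfacet
  facet normal 0.0000 0.0000 -1.0000
    outer loop
      vertex 16.053 2.857 0.000
      vertex 8.460 0.041 0.000
      vertex 18.584 10.550 0.000
    endloop
  endfacet
  facet normal 0.0000 0.0000 1.0000
    outer loop
      vertex 18.584 10.550 6.999
      vertex 14.149 17.325 6.999
      vertex 6.086 18.081 6.999
    endloop
  endfacet
  facet normal 0.0000 0.0000 1.0000
    outer loop
      vertex 18.584 10.550 6.999
      vertex 6.086 18.081 6.999
      vertex 0.468 12.249 6.999
    endloop
  endfacet
  facet normal 0.0000 0.0000 1.0000
    outer loop
      vertex 18.584 10.550 6.999
      vertex 0.468 12.249 6.999
      vertex 1.524 4.221 6.999
    endloop
  endfacet
  facet normal 0.0000 0.0000 1.0000
    outer loop
      vertex 18.584 10.550 6.999
      vertex 1.524 4.221 6.999
      vertex 8.460 0.041 6.999
    endloop
  endfacet
  facet normal 0.0000 0.0000 1.0000
    outer loop
      vertex 18.584 10.550 6.999
      vertex 8.460 0.041 6.999
      vertex 16.053 2.857 6.999
    endloop
  endfacet
  facet normal 0.8367 0.5477 0.0000
    outer loop
      vertex 18.584 10.550 0.000
      vertex 14.149 17.325 0.000
      vertex 14.149 17.325 6.999
    endloop
  endfacet
  facet normal 0.8367 0.5477 0.0000
    outer loop
      vertex 18.584 10.550 0.000
      vertex 14.149 17.325 6.999
      vertex 18.584 10.550 6.999
    endloop
  endfacet
  facet normal 0.0934 0.9956 0.0000
    outer loop
      vertex 14.149 17.325 0.000
      vertex 6.086 18.081 0.000
      vertex 6.086 18.081 6.999
    endloop
  endfacet
  facet normal 0.0934 0.9956 0.0000
    outer loop
      vertex 14.149 17.325 0.000
      vertex 6.086 18.081 6.999
      vertex 14.149 17.325 6.999
    endloop
  endfacet
  facet normal -0.7202 0.6938 0.0000
    outer loop
      vertex 6.086 18.081 0.000
      vertex 0.468 12.249 0.000
      vertex 0.468 12.249 6.999
    endloop
  endfacet
  facet normal -0.7202 0.6938 0.0000
    outer loop
      vertex 6.086 18.081 0.000
      vertex 0.468 12.249 6.999
      vertex 6.086 18.081 6.999
    endloop
  endfacet
  facet normal -0.9915 -0.1304 0.0000
    outer loop
      vertex 0.468 12.249 0.000
      vertex 1.524 4.221 0.000
      vertex 1.524 4.221 6.999
    endloop
  endfacet
  facet normal -0.9915 -0.1304 0.0000
    outer loop
      vertex 0.468 12.249 0.000
      vertex 1.524 4.221 6.999
      vertex 0.468 12.249 6.999
    endloop
  endfacet
  facet normal -0.5162 -0.8565 0.0000
    outer loop
      vertex 1.524 4.221 0.000
      vertex 8.460 0.041 0.000
      vertex 8.460 0.041 6.999
    endloop
  endfacet
  facet normal -0.5162 -0.8565 0.0000
    outer loop
      vertex 1.524 4.221 0.000
      vertex 8.460 0.041 6.999
      vertex 1.524 4.221 6.999
    endloop
  endfacet
  facet normal 0.3477 -0.9376 0.0000
    outer loop
      vertex 8.460 0.041 0.000
      vertex 16.053 2.857 0.000
      vertex 16.053 2.857 6.999
    endloop
  endfacet
  facet normal 0.3477 -0.9376 0.0000
    outer loop
      vertex 8.460 0.041 0.000
      vertex 16.053 2.857 6.999
      vertex 8.460 0.041 6.999
    endloop
  endfacet
  facet normal 0.9499 -0.3125 0.0000
    outer loop
      vertex 16.053 2.857 0.000
      vertex 18.584 10.550 0.000
      vertex 18.584 10.550 6.999
    endloop
  endfacet
  facet normal 0.9499 -0.3125 0.0000
    outer loop
      vertex 16.053 2.857 0.000
      vertex 18.584 10.550 6.999
      vertex 16.053 2.857 6.999
    endloop
  endfacet
endsolid part

The G0 Z moves step by Δz≈1.166 mm. Every layer's G1 loop is the same polygon, so the solid is a straight extrusion of it from z=0 to z≈7. Closing with flat bottom and top caps and triangulating gives 24 facets — a regular 7-sided prism (a cylinder approximated with 7 flat sides), circumscribed radius ≈ 9.33 mm, height ≈ 7 mm.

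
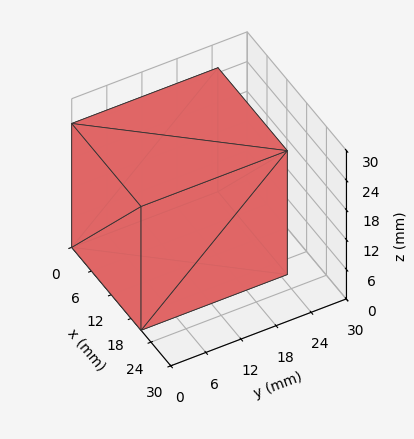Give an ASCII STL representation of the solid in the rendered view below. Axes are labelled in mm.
Reading the render: the shape is a rectangular box, roughly 21 × 25 mm footprint and 25 mm tall (dimensions read to the nearest mm from the axis ticks). For the STL, each face is triangulated and given an outward normal.

solid part
  facet normal 0.0000 0.0000 -1.0000
    outer loop
      vertex 21.0 25.0 0.0
      vertex 21.0 0.0 0.0
      vertex 0.0 0.0 0.0
    endloop
  endfacet
  facet normal 0.0000 0.0000 -1.0000
    outer loop
      vertex 0.0 25.0 0.0
      vertex 21.0 25.0 0.0
      vertex 0.0 0.0 0.0
    endloop
  endfacet
  facet normal 0.0000 0.0000 1.0000
    outer loop
      vertex 0.0 0.0 25.0
      vertex 21.0 0.0 25.0
      vertex 21.0 25.0 25.0
    endloop
  endfacet
  facet normal 0.0000 0.0000 1.0000
    outer loop
      vertex 0.0 0.0 25.0
      vertex 21.0 25.0 25.0
      vertex 0.0 25.0 25.0
    endloop
  endfacet
  facet normal 0.0000 -1.0000 0.0000
    outer loop
      vertex 0.0 0.0 0.0
      vertex 21.0 0.0 0.0
      vertex 21.0 0.0 25.0
    endloop
  endfacet
  facet normal 0.0000 -1.0000 0.0000
    outer loop
      vertex 0.0 0.0 0.0
      vertex 21.0 0.0 25.0
      vertex 0.0 0.0 25.0
    endloop
  endfacet
  facet normal 0.0000 1.0000 0.0000
    outer loop
      vertex 21.0 25.0 25.0
      vertex 21.0 25.0 0.0
      vertex 0.0 25.0 0.0
    endloop
  endfacet
  facet normal 0.0000 1.0000 0.0000
    outer loop
      vertex 0.0 25.0 25.0
      vertex 21.0 25.0 25.0
      vertex 0.0 25.0 0.0
    endloop
  endfacet
  facet normal -1.0000 0.0000 0.0000
    outer loop
      vertex 0.0 25.0 25.0
      vertex 0.0 25.0 0.0
      vertex 0.0 0.0 0.0
    endloop
  endfacet
  facet normal -1.0000 0.0000 0.0000
    outer loop
      vertex 0.0 0.0 25.0
      vertex 0.0 25.0 25.0
      vertex 0.0 0.0 0.0
    endloop
  endfacet
  facet normal 1.0000 0.0000 0.0000
    outer loop
      vertex 21.0 0.0 0.0
      vertex 21.0 25.0 0.0
      vertex 21.0 25.0 25.0
    endloop
  endfacet
  facet normal 1.0000 0.0000 0.0000
    outer loop
      vertex 21.0 0.0 0.0
      vertex 21.0 25.0 25.0
      vertex 21.0 0.0 25.0
    endloop
  endfacet
endsolid part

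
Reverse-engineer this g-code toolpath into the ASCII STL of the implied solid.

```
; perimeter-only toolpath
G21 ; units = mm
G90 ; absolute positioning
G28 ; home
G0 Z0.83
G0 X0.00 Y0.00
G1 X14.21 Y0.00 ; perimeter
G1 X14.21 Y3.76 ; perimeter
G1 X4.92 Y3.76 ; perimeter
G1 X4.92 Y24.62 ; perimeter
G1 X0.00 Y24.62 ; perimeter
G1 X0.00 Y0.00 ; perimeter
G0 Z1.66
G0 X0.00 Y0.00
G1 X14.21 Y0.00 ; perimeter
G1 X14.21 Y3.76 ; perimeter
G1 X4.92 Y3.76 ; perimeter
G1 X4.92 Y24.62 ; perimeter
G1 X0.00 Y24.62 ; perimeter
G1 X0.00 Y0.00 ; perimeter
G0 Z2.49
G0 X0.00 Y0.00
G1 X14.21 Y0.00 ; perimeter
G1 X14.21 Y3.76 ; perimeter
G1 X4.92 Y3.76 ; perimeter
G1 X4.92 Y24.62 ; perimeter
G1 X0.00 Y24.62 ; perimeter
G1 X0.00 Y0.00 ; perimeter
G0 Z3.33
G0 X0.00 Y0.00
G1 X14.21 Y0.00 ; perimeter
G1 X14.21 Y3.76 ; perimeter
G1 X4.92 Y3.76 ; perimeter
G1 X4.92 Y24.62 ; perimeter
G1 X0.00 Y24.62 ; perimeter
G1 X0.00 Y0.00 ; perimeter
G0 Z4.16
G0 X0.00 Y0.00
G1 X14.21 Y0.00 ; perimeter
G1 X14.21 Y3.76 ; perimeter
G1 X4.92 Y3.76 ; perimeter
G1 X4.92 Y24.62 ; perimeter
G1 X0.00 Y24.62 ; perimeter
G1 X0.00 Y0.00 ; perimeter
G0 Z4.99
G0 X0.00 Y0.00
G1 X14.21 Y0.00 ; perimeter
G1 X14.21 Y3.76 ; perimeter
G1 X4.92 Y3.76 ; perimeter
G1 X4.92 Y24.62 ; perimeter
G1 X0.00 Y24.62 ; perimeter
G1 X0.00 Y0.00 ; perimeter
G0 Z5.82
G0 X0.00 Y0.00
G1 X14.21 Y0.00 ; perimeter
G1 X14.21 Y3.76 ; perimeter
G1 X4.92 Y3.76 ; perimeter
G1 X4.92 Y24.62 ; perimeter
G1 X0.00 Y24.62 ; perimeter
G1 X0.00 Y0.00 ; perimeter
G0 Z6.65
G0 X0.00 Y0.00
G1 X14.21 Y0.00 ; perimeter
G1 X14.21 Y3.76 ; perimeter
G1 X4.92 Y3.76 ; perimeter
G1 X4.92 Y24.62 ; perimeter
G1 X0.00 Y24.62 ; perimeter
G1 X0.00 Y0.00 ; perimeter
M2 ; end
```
solid part
  facet normal 0.0000 0.0000 -1.0000
    outer loop
      vertex 14.21 3.76 0.00
      vertex 14.21 0.00 0.00
      vertex 0.00 0.00 0.00
    endloop
  endfacet
  facet normal 0.0000 0.0000 -1.0000
    outer loop
      vertex 4.92 3.76 0.00
      vertex 14.21 3.76 0.00
      vertex 0.00 0.00 0.00
    endloop
  endfacet
  facet normal 0.0000 0.0000 -1.0000
    outer loop
      vertex 4.92 24.62 0.00
      vertex 4.92 3.76 0.00
      vertex 0.00 0.00 0.00
    endloop
  endfacet
  facet normal 0.0000 0.0000 -1.0000
    outer loop
      vertex 0.00 24.62 0.00
      vertex 4.92 24.62 0.00
      vertex 0.00 0.00 0.00
    endloop
  endfacet
  facet normal 0.0000 0.0000 1.0000
    outer loop
      vertex 0.00 0.00 6.65
      vertex 14.21 0.00 6.65
      vertex 14.21 3.76 6.65
    endloop
  endfacet
  facet normal 0.0000 0.0000 1.0000
    outer loop
      vertex 0.00 0.00 6.65
      vertex 14.21 3.76 6.65
      vertex 4.92 3.76 6.65
    endloop
  endfacet
  facet normal 0.0000 0.0000 1.0000
    outer loop
      vertex 0.00 0.00 6.65
      vertex 4.92 3.76 6.65
      vertex 4.92 24.62 6.65
    endloop
  endfacet
  facet normal 0.0000 0.0000 1.0000
    outer loop
      vertex 0.00 0.00 6.65
      vertex 4.92 24.62 6.65
      vertex 0.00 24.62 6.65
    endloop
  endfacet
  facet normal 0.0000 -1.0000 0.0000
    outer loop
      vertex 0.00 0.00 0.00
      vertex 14.21 0.00 0.00
      vertex 14.21 0.00 6.65
    endloop
  endfacet
  facet normal 0.0000 -1.0000 0.0000
    outer loop
      vertex 0.00 0.00 0.00
      vertex 14.21 0.00 6.65
      vertex 0.00 0.00 6.65
    endloop
  endfacet
  facet normal 1.0000 0.0000 0.0000
    outer loop
      vertex 14.21 0.00 0.00
      vertex 14.21 3.76 0.00
      vertex 14.21 3.76 6.65
    endloop
  endfacet
  facet normal 1.0000 0.0000 0.0000
    outer loop
      vertex 14.21 0.00 0.00
      vertex 14.21 3.76 6.65
      vertex 14.21 0.00 6.65
    endloop
  endfacet
  facet normal 0.0000 1.0000 0.0000
    outer loop
      vertex 14.21 3.76 0.00
      vertex 4.92 3.76 0.00
      vertex 4.92 3.76 6.65
    endloop
  endfacet
  facet normal 0.0000 1.0000 0.0000
    outer loop
      vertex 14.21 3.76 0.00
      vertex 4.92 3.76 6.65
      vertex 14.21 3.76 6.65
    endloop
  endfacet
  facet normal 1.0000 0.0000 0.0000
    outer loop
      vertex 4.92 3.76 0.00
      vertex 4.92 24.62 0.00
      vertex 4.92 24.62 6.65
    endloop
  endfacet
  facet normal 1.0000 0.0000 0.0000
    outer loop
      vertex 4.92 3.76 0.00
      vertex 4.92 24.62 6.65
      vertex 4.92 3.76 6.65
    endloop
  endfacet
  facet normal 0.0000 1.0000 0.0000
    outer loop
      vertex 4.92 24.62 0.00
      vertex 0.00 24.62 0.00
      vertex 0.00 24.62 6.65
    endloop
  endfacet
  facet normal 0.0000 1.0000 0.0000
    outer loop
      vertex 4.92 24.62 0.00
      vertex 0.00 24.62 6.65
      vertex 4.92 24.62 6.65
    endloop
  endfacet
  facet normal -1.0000 0.0000 0.0000
    outer loop
      vertex 0.00 24.62 0.00
      vertex 0.00 0.00 0.00
      vertex 0.00 0.00 6.65
    endloop
  endfacet
  facet normal -1.0000 0.0000 0.0000
    outer loop
      vertex 0.00 24.62 0.00
      vertex 0.00 0.00 6.65
      vertex 0.00 24.62 6.65
    endloop
  endfacet
endsolid part

The G0 Z moves step by Δz≈0.83 mm. Every layer's G1 loop is the same polygon, so the solid is a straight extrusion of it from z=0 to z≈6.65. Closing with flat bottom and top caps and triangulating gives 20 facets — an L-shaped prism: outer 14.2 × 24.6 mm, arm thicknesses ≈ 3.76 mm (horizontal) and 4.92 mm (vertical), extruded 6.65 mm in z.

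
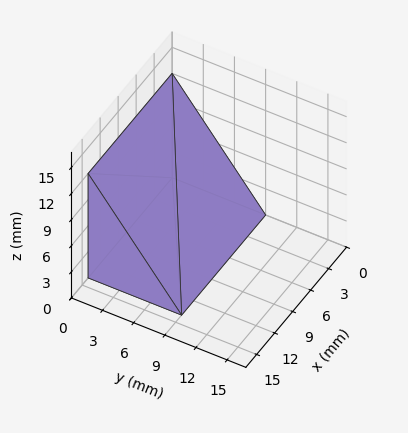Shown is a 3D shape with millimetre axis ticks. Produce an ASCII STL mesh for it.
Reading the render: the shape is a wedge (ramp): 14 × 9 mm base, rising to 12 mm along the y=0 edge and sloping linearly to z=0 at y=9 (dimensions read to the nearest mm from the axis ticks). For the STL, each face is triangulated and given an outward normal.

solid part
  facet normal 0.0000 0.0000 -1.0000
    outer loop
      vertex 14.0 9.0 0.0
      vertex 14.0 0.0 0.0
      vertex 0.0 0.0 0.0
    endloop
  endfacet
  facet normal 0.0000 0.0000 -1.0000
    outer loop
      vertex 0.0 9.0 0.0
      vertex 14.0 9.0 0.0
      vertex 0.0 0.0 0.0
    endloop
  endfacet
  facet normal 0.0000 -1.0000 0.0000
    outer loop
      vertex 0.0 0.0 0.0
      vertex 14.0 0.0 0.0
      vertex 14.0 0.0 12.0
    endloop
  endfacet
  facet normal 0.0000 -1.0000 0.0000
    outer loop
      vertex 0.0 0.0 0.0
      vertex 14.0 0.0 12.0
      vertex 0.0 0.0 12.0
    endloop
  endfacet
  facet normal 0.0000 0.8000 0.6000
    outer loop
      vertex 0.0 0.0 12.0
      vertex 14.0 0.0 12.0
      vertex 14.0 9.0 0.0
    endloop
  endfacet
  facet normal 0.0000 0.8000 0.6000
    outer loop
      vertex 0.0 0.0 12.0
      vertex 14.0 9.0 0.0
      vertex 0.0 9.0 0.0
    endloop
  endfacet
  facet normal -1.0000 0.0000 0.0000
    outer loop
      vertex 0.0 0.0 12.0
      vertex 0.0 9.0 0.0
      vertex 0.0 0.0 0.0
    endloop
  endfacet
  facet normal 1.0000 0.0000 0.0000
    outer loop
      vertex 14.0 0.0 0.0
      vertex 14.0 9.0 0.0
      vertex 14.0 0.0 12.0
    endloop
  endfacet
endsolid part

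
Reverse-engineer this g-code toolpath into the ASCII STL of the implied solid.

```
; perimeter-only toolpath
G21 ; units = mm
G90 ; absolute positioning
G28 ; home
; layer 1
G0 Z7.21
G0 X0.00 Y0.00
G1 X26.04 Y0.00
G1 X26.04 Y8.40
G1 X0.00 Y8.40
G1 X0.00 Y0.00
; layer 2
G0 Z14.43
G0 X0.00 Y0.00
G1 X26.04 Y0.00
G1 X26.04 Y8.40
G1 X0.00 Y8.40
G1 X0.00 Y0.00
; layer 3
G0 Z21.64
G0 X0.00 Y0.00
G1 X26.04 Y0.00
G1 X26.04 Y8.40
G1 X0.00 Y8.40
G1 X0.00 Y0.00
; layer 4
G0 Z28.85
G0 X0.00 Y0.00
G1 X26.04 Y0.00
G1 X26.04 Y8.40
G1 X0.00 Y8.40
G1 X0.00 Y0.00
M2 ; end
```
solid part
  facet normal 0.0000 0.0000 -1.0000
    outer loop
      vertex 26.04 8.40 0.00
      vertex 26.04 0.00 0.00
      vertex 0.00 0.00 0.00
    endloop
  endfacet
  facet normal 0.0000 0.0000 -1.0000
    outer loop
      vertex 0.00 8.40 0.00
      vertex 26.04 8.40 0.00
      vertex 0.00 0.00 0.00
    endloop
  endfacet
  facet normal 0.0000 0.0000 1.0000
    outer loop
      vertex 0.00 0.00 28.85
      vertex 26.04 0.00 28.85
      vertex 26.04 8.40 28.85
    endloop
  endfacet
  facet normal 0.0000 0.0000 1.0000
    outer loop
      vertex 0.00 0.00 28.85
      vertex 26.04 8.40 28.85
      vertex 0.00 8.40 28.85
    endloop
  endfacet
  facet normal 0.0000 -1.0000 0.0000
    outer loop
      vertex 0.00 0.00 0.00
      vertex 26.04 0.00 0.00
      vertex 26.04 0.00 28.85
    endloop
  endfacet
  facet normal 0.0000 -1.0000 0.0000
    outer loop
      vertex 0.00 0.00 0.00
      vertex 26.04 0.00 28.85
      vertex 0.00 0.00 28.85
    endloop
  endfacet
  facet normal 0.0000 1.0000 0.0000
    outer loop
      vertex 26.04 8.40 28.85
      vertex 26.04 8.40 0.00
      vertex 0.00 8.40 0.00
    endloop
  endfacet
  facet normal 0.0000 1.0000 0.0000
    outer loop
      vertex 0.00 8.40 28.85
      vertex 26.04 8.40 28.85
      vertex 0.00 8.40 0.00
    endloop
  endfacet
  facet normal -1.0000 0.0000 0.0000
    outer loop
      vertex 0.00 8.40 28.85
      vertex 0.00 8.40 0.00
      vertex 0.00 0.00 0.00
    endloop
  endfacet
  facet normal -1.0000 0.0000 0.0000
    outer loop
      vertex 0.00 0.00 28.85
      vertex 0.00 8.40 28.85
      vertex 0.00 0.00 0.00
    endloop
  endfacet
  facet normal 1.0000 0.0000 0.0000
    outer loop
      vertex 26.04 0.00 0.00
      vertex 26.04 8.40 0.00
      vertex 26.04 8.40 28.85
    endloop
  endfacet
  facet normal 1.0000 0.0000 0.0000
    outer loop
      vertex 26.04 0.00 0.00
      vertex 26.04 8.40 28.85
      vertex 26.04 0.00 28.85
    endloop
  endfacet
endsolid part

The G0 Z moves step by Δz≈7.21 mm. Every layer's G1 loop is the same polygon, so the solid is a straight extrusion of it from z=0 to z≈28.9. Closing with flat bottom and top caps and triangulating gives 12 facets — a rectangular box, roughly 26 × 8.4 mm footprint and 28.9 mm tall.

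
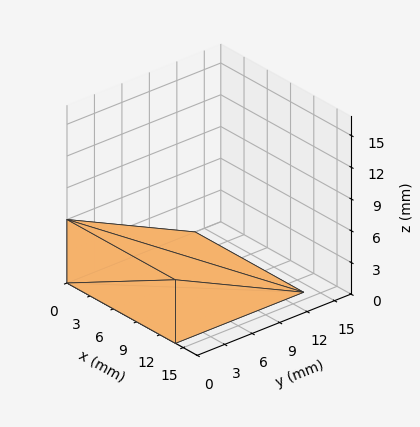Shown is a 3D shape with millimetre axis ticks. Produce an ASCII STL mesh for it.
Reading the render: the shape is a wedge (ramp): 14 × 14 mm base, rising to 6 mm along the y=0 edge and sloping linearly to z=0 at y=14 (dimensions read to the nearest mm from the axis ticks). For the STL, each face is triangulated and given an outward normal.

solid part
  facet normal 0.0000 0.0000 -1.0000
    outer loop
      vertex 14.000 14.000 0.000
      vertex 14.000 0.000 0.000
      vertex 0.000 0.000 0.000
    endloop
  endfacet
  facet normal 0.0000 0.0000 -1.0000
    outer loop
      vertex 0.000 14.000 0.000
      vertex 14.000 14.000 0.000
      vertex 0.000 0.000 0.000
    endloop
  endfacet
  facet normal 0.0000 -1.0000 0.0000
    outer loop
      vertex 0.000 0.000 0.000
      vertex 14.000 0.000 0.000
      vertex 14.000 0.000 6.000
    endloop
  endfacet
  facet normal 0.0000 -1.0000 0.0000
    outer loop
      vertex 0.000 0.000 0.000
      vertex 14.000 0.000 6.000
      vertex 0.000 0.000 6.000
    endloop
  endfacet
  facet normal 0.0000 0.3939 0.9191
    outer loop
      vertex 0.000 0.000 6.000
      vertex 14.000 0.000 6.000
      vertex 14.000 14.000 0.000
    endloop
  endfacet
  facet normal 0.0000 0.3939 0.9191
    outer loop
      vertex 0.000 0.000 6.000
      vertex 14.000 14.000 0.000
      vertex 0.000 14.000 0.000
    endloop
  endfacet
  facet normal -1.0000 0.0000 0.0000
    outer loop
      vertex 0.000 0.000 6.000
      vertex 0.000 14.000 0.000
      vertex 0.000 0.000 0.000
    endloop
  endfacet
  facet normal 1.0000 0.0000 0.0000
    outer loop
      vertex 14.000 0.000 0.000
      vertex 14.000 14.000 0.000
      vertex 14.000 0.000 6.000
    endloop
  endfacet
endsolid part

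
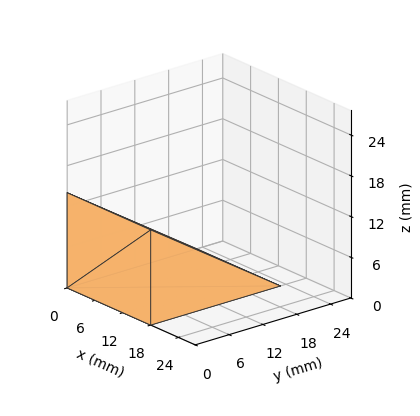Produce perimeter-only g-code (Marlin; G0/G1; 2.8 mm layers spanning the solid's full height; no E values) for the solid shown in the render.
Reading the render: the shape is a wedge (ramp): 18 × 23 mm base, rising to 14 mm along the y=0 edge and sloping linearly to z=0 at y=23 (dimensions read to the nearest mm from the axis ticks). For the g-code, the solid's height is divided into equal slices at the stated Δz and each level perimeter traced with G1 moves after a G0 lift.

; perimeter-only toolpath
G21 ; units = mm
G90 ; absolute positioning
G28 ; home
; layer 1
G0 Z2.8
G0 X0.0 Y0.0
G1 X18.0 Y0.0
G1 X18.0 Y18.4
G1 X0.0 Y18.4
G1 X0.0 Y0.0
; layer 2
G0 Z5.6
G0 X0.0 Y0.0
G1 X18.0 Y0.0
G1 X18.0 Y13.8
G1 X0.0 Y13.8
G1 X0.0 Y0.0
; layer 3
G0 Z8.4
G0 X0.0 Y0.0
G1 X18.0 Y0.0
G1 X18.0 Y9.2
G1 X0.0 Y9.2
G1 X0.0 Y0.0
; layer 4
G0 Z11.2
G0 X0.0 Y0.0
G1 X18.0 Y0.0
G1 X18.0 Y4.6
G1 X0.0 Y4.6
G1 X0.0 Y0.0
M2 ; end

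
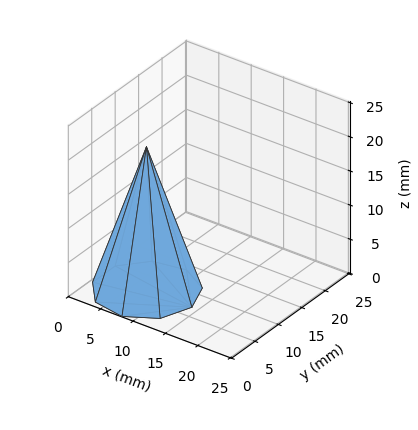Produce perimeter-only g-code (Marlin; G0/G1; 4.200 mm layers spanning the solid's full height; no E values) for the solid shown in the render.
Reading the render: the shape is a regular 9-sided pyramid, base circumscribed radius ≈ 7 mm, apex at z ≈ 21 mm (dimensions read to the nearest mm from the axis ticks). For the g-code, the solid's height is divided into equal slices at the stated Δz and each level perimeter traced with G1 moves after a G0 lift.

; perimeter-only toolpath
G21 ; units = mm
G90 ; absolute positioning
G28 ; home
; layer 1
G0 Z4.200
G0 X12.600 Y7.000
G1 X11.290 Y10.600
G1 X7.973 Y12.515
G1 X4.200 Y11.850
G1 X1.738 Y8.915
G1 X1.738 Y5.085
G1 X4.200 Y2.150
G1 X7.973 Y1.485
G1 X11.290 Y3.400
G1 X12.600 Y7.000
; layer 2
G0 Z8.400
G0 X11.200 Y7.000
G1 X10.217 Y9.700
G1 X7.730 Y11.136
G1 X4.900 Y10.637
G1 X3.053 Y8.436
G1 X3.053 Y5.564
G1 X4.900 Y3.363
G1 X7.730 Y2.864
G1 X10.217 Y4.300
G1 X11.200 Y7.000
; layer 3
G0 Z12.600
G0 X9.800 Y7.000
G1 X9.145 Y8.800
G1 X7.486 Y9.758
G1 X5.600 Y9.425
G1 X4.369 Y7.958
G1 X4.369 Y6.042
G1 X5.600 Y4.575
G1 X7.486 Y4.242
G1 X9.145 Y5.200
G1 X9.800 Y7.000
; layer 4
G0 Z16.800
G0 X8.400 Y7.000
G1 X8.072 Y7.900
G1 X7.243 Y8.379
G1 X6.300 Y8.212
G1 X5.684 Y7.479
G1 X5.684 Y6.521
G1 X6.300 Y5.788
G1 X7.243 Y5.621
G1 X8.072 Y6.100
G1 X8.400 Y7.000
M2 ; end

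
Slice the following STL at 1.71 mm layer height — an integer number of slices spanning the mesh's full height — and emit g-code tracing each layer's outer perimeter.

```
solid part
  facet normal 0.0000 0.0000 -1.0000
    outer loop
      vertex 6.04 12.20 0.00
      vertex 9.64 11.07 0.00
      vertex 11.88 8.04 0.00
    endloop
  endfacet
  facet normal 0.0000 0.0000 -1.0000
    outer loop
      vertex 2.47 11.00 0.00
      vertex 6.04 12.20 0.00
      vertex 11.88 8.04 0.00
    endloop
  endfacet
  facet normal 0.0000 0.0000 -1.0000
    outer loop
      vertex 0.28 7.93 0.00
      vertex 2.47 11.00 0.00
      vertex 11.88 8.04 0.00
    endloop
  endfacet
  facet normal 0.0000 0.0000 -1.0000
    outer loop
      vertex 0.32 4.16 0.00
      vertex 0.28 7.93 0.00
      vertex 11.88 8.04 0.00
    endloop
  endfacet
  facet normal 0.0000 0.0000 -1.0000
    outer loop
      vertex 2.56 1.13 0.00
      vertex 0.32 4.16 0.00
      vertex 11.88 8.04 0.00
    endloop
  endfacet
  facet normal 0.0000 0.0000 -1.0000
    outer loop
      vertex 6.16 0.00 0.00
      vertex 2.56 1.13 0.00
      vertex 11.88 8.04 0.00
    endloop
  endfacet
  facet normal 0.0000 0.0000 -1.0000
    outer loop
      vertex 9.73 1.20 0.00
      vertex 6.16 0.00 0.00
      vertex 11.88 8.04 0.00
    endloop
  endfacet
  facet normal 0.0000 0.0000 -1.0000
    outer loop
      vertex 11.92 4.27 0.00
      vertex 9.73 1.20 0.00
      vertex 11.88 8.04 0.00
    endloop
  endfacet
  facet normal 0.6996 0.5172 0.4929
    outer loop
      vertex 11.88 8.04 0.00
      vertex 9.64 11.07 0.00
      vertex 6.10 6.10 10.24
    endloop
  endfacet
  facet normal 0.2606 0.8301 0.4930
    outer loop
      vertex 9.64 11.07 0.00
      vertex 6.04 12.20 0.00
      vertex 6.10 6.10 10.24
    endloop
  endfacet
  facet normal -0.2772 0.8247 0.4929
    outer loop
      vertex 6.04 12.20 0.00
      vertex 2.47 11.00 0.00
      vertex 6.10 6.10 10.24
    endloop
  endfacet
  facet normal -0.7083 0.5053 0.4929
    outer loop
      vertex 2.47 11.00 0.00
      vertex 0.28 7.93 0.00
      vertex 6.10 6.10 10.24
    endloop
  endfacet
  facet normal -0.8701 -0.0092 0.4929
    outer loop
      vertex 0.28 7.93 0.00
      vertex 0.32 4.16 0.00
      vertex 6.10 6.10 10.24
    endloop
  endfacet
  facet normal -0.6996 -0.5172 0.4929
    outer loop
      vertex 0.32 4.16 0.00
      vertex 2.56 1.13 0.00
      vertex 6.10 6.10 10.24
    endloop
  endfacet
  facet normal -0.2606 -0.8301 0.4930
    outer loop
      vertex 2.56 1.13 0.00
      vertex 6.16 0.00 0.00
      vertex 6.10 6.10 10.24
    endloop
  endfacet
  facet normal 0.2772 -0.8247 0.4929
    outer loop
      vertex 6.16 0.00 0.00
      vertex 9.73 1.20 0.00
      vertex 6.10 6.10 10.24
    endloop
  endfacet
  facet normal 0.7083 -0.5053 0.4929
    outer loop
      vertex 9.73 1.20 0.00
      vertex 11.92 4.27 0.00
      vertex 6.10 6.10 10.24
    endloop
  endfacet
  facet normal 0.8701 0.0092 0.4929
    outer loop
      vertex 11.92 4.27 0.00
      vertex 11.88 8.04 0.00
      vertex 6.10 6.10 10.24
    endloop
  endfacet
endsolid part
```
; perimeter-only toolpath
G21 ; units = mm
G90 ; absolute positioning
G28 ; home
; layer 1
G0 Z1.71
G0 X10.92 Y7.72
G1 X9.05 Y10.24
G1 X6.05 Y11.18
G1 X3.08 Y10.18
G1 X1.25 Y7.62
G1 X1.28 Y4.48
G1 X3.15 Y1.96
G1 X6.15 Y1.02
G1 X9.12 Y2.02
G1 X10.95 Y4.57
G1 X10.92 Y7.72
; layer 2
G0 Z3.41
G0 X9.95 Y7.39
G1 X8.46 Y9.41
G1 X6.06 Y10.17
G1 X3.68 Y9.37
G1 X2.22 Y7.32
G1 X2.25 Y4.81
G1 X3.74 Y2.79
G1 X6.14 Y2.03
G1 X8.52 Y2.83
G1 X9.98 Y4.88
G1 X9.95 Y7.39
; layer 3
G0 Z5.12
G0 X8.99 Y7.07
G1 X7.87 Y8.59
G1 X6.07 Y9.15
G1 X4.29 Y8.55
G1 X3.19 Y7.01
G1 X3.21 Y5.13
G1 X4.33 Y3.61
G1 X6.13 Y3.05
G1 X7.92 Y3.65
G1 X9.01 Y5.18
G1 X8.99 Y7.07
; layer 4
G0 Z6.83
G0 X8.03 Y6.75
G1 X7.28 Y7.76
G1 X6.08 Y8.13
G1 X4.89 Y7.73
G1 X4.16 Y6.71
G1 X4.17 Y5.45
G1 X4.92 Y4.44
G1 X6.12 Y4.07
G1 X7.31 Y4.47
G1 X8.04 Y5.49
G1 X8.03 Y6.75
; layer 5
G0 Z8.53
G0 X7.06 Y6.42
G1 X6.69 Y6.93
G1 X6.09 Y7.12
G1 X5.49 Y6.92
G1 X5.13 Y6.40
G1 X5.14 Y5.78
G1 X5.51 Y5.27
G1 X6.11 Y5.08
G1 X6.71 Y5.28
G1 X7.07 Y5.79
G1 X7.06 Y6.42
M2 ; end

The solid is a regular 10-sided pyramid, base circumscribed radius ≈ 6.1 mm, apex at z ≈ 10.2 mm. Slicing at Δz = 1.71 mm — 6 equal slices spanning the solid's height, so layer i sits at z = i·h/6 — gives 5 non-empty perimeters. Each is a 10-segment closed polygon; G0 lifts to the layer z and rapids to the start vertex, then G1 traces the edges. The cross-section shrinks linearly with z (the slice at the apex is degenerate and omitted).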